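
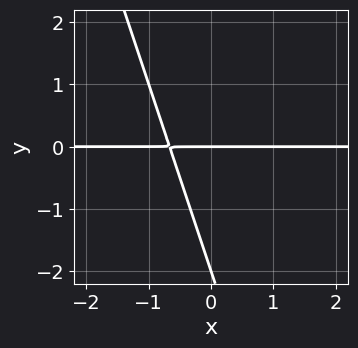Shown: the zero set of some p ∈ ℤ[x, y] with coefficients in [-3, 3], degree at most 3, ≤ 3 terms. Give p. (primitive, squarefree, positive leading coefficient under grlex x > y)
Degree: a generic line meets the curve in up to 2 points, so deg p = 2.
Reading off the gridlines: the y-axis gridline crossings are at y ∈ {-2, 0}; the visible x-axis segment lies entirely on the curve.
Assembling these constraints gives the stated polynomial.

3*x*y + y^2 + 2*y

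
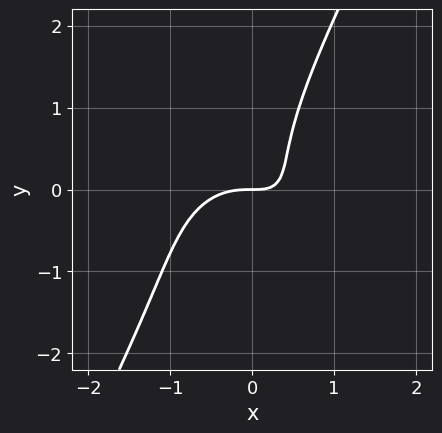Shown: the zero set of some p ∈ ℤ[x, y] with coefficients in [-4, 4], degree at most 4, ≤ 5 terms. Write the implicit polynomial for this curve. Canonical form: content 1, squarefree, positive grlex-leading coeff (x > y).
3*x^3 + 3*x*y^2 - 2*y^3 + 3*x*y - 2*y

The degree is 3 — a generic line meets the curve in up to 3 points.
Checking where it meets the axes: one x-axis crossing is at x = 0; it meets the y-axis at y = 0 (among the integer gridlines).
These observations pin down the coefficients.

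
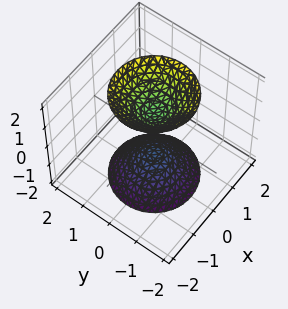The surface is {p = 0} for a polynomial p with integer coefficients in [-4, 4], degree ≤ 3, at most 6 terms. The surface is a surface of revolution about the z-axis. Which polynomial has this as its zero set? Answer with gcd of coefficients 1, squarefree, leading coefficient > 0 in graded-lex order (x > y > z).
2*x^2 + 2*y^2 - z^2 + 1

There are 2 components. They look like related sheets of one shape, so recover p as a whole.
deg p = 2. The shape is more complex than any degree-1 surface.
Symmetry: the z-axis is an axis of rotation, so x and y enter only as x² + y².
Reading off the gridlines: a circular section at z = 2 has radius between 1 and 2; it misses every integer gridline on the x-axis.
Fitting integer coefficients to these (and the overall shape) gives p. Check: (0, 0, -1) on the z-axis lies on the surface, and p(0, 0, -1) = 0. ✓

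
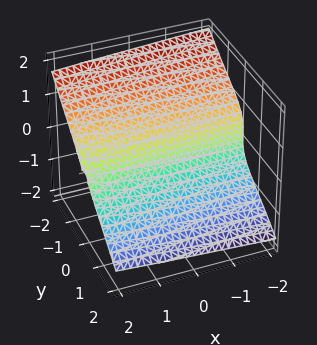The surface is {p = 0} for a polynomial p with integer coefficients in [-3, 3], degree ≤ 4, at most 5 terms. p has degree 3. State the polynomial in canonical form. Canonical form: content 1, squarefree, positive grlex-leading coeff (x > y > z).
2*y^3 + y^2*z + 3*z^3 - x*y + 2*y

Degree: the shape is more complex than any degree-2 surface, so deg p = 3.
From the visible intercepts: the visible x-axis segment lies entirely on the surface; it crosses the z-axis at the gridline z = 0.
Together with the visible shape, these determine p as stated.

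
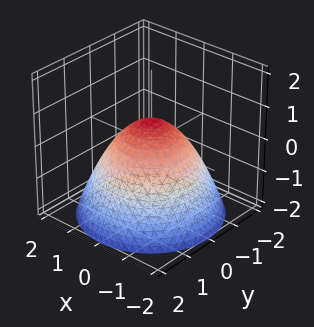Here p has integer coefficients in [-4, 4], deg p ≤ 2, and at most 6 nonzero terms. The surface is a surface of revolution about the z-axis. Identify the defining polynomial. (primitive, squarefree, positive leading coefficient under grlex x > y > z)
2*x^2 + 2*y^2 + 3*z - 2

1. deg p = 2. A generic line meets the surface in up to 2 points.
2. Symmetries: the surface is invariant under rotation about z: p = q(x² + y², z).
3. From the axis intercepts and sections: a circular section at z = -1 has radius between 1 and 2; the x-axis gridline crossings are at x ∈ {-1, 1}; among the integer gridlines, it crosses the y-axis at y ∈ {-1, 1}.
4. The integer polynomial consistent with all of this is the stated p.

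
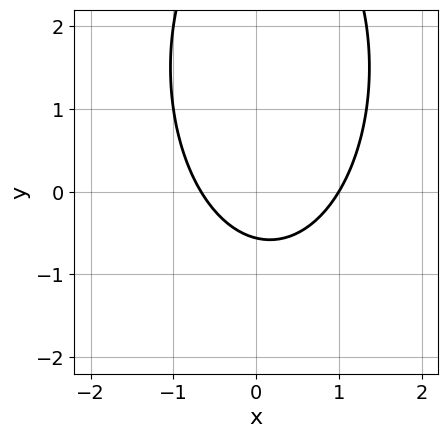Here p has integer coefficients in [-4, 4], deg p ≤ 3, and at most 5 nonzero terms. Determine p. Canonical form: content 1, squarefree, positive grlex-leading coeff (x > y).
3*x^2 + y^2 - x - 3*y - 2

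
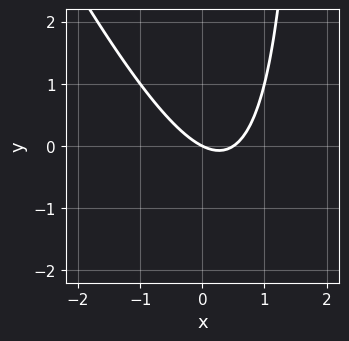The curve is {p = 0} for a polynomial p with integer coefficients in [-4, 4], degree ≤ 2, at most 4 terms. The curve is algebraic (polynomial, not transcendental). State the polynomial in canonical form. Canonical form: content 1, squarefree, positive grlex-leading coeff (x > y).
(a) Degree: no degree-1 curve has this shape, so deg p = 2.
(b) Reading off the gridlines: it meets the y-axis at y = 0 (among the integer gridlines); one x-axis crossing is at x = 0.
(c) These observations pin down the coefficients.

2*x^2 + x*y - x - 2*y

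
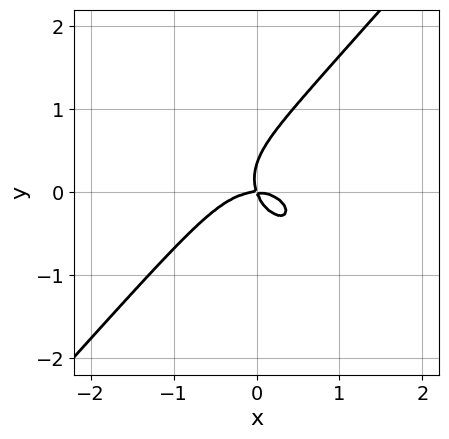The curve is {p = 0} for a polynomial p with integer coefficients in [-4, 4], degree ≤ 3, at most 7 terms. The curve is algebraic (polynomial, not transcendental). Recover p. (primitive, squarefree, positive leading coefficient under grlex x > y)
3*x^3 + x*y^2 - 3*y^3 + 3*x*y + y^2

deg p = 3. No degree-2 curve has this shape.
Observable constraints: it meets the x-axis at x = 0 (among the integer gridlines); it crosses the y-axis at the gridline y = 0.
Assembling these constraints gives the stated polynomial.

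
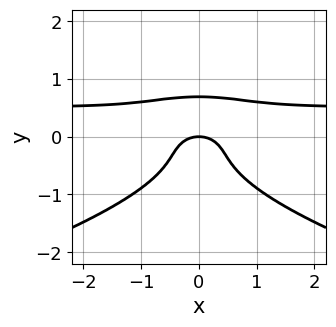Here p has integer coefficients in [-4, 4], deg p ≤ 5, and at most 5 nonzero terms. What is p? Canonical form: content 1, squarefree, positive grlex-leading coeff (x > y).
Degree: a generic line meets the curve in up to 4 points, so deg p = 4.
Symmetries: it's symmetric under x → −x, forcing even powers of x.
Observable constraints: it crosses the y-axis at the gridline y = 0; it crosses the x-axis at the gridline x = 0.
Matching integer coefficients to the picture gives p.

3*y^4 + 2*x^2*y - x^2 - y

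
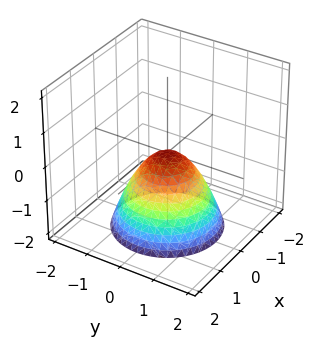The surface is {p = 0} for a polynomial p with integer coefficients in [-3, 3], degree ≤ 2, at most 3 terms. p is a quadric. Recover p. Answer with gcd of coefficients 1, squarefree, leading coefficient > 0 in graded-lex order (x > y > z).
x^2 + y^2 + z

1. deg p = 2. A single bowl opening along one axis; a quadric.
2. Symmetry: every cross-section ⟂ z is a circle, so x, y appear only via x² + y².
3. From the visible intercepts: one z-axis crossing is at z = 0; it crosses the x-axis at the gridline x = 0; one y-axis crossing is at y = 0.
4. Fitting integer coefficients to these (and the overall shape) gives p.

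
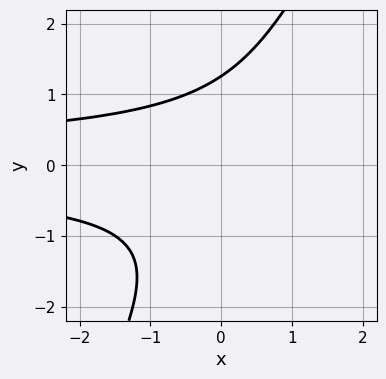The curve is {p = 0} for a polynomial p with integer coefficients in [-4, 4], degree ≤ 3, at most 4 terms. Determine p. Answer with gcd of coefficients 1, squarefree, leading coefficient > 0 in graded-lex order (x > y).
First, the degree is 3 — the shape is more complex than any degree-2 curve.
Then, from the visible intercepts: it misses every integer gridline on the x-axis.
Finally, solving for integer coefficients yields p as stated.

2*x*y^2 - y^3 + 2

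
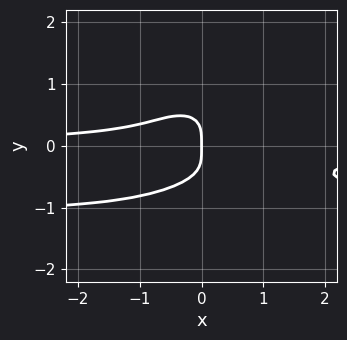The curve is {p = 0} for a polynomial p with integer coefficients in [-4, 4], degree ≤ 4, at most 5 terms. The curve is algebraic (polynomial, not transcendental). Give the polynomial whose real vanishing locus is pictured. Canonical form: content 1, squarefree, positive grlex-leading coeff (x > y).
2*x^2*y^2 + 3*y^4 + 2*x^2*y + x

Degree: the shape is more complex than any degree-3 curve, so deg p = 4.
Checking where it meets the axes: it crosses the x-axis at the gridline x = 0; one y-axis crossing is at y = 0.
These observations pin down the coefficients.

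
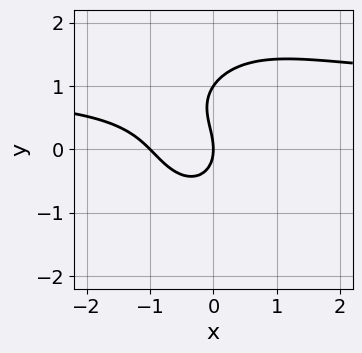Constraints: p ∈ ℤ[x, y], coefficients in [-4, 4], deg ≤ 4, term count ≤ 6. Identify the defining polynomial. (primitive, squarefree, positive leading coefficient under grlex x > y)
3*x^2*y + 2*y^3 - 3*x^2 - 2*y^2 - 3*x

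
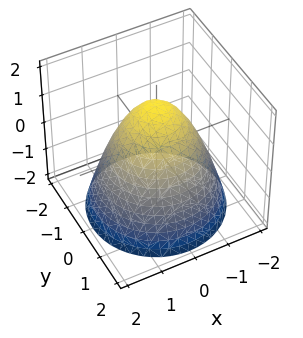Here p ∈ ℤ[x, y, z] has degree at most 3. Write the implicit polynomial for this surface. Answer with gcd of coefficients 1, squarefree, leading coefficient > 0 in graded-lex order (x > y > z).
(a) The degree is 2 — the shape is more complex than any degree-1 surface.
(b) By symmetry, the z-axis is an axis of rotation, so x and y enter only as x² + y².
(c) From the axis intercepts and sections: a circular section at z = 0 has radius between 1 and 2.
(d) Together with the visible shape, these determine p as stated.

2*x^2 + 2*y^2 + 2*z - 3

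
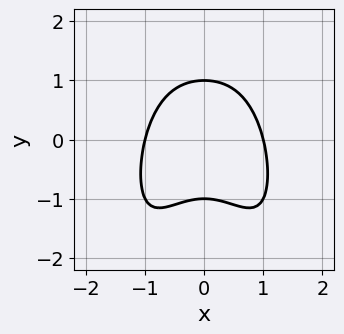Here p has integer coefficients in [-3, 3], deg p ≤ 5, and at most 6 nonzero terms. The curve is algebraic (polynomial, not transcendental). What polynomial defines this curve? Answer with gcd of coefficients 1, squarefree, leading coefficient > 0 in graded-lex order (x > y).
First, the degree is 4 — no degree-3 curve has this shape.
Then, symmetries: it's symmetric under x → −x, forcing even powers of x.
Then, from the visible intercepts: among the integer gridlines, it crosses the x-axis at x ∈ {-1, 1}; the y-axis gridline crossings are at y ∈ {-1, 1}.
Finally, the integer polynomial consistent with all of this is the stated p.

x^4 + x^2*y + y^2 - 1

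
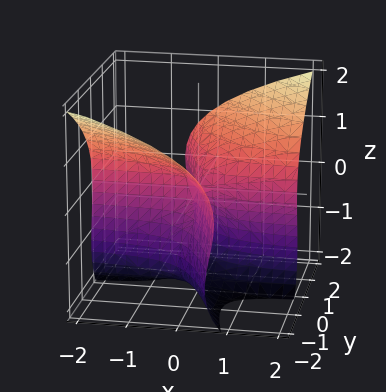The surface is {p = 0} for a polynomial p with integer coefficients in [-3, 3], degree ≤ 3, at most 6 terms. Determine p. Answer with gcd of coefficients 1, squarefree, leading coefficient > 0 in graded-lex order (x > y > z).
1. deg p = 3. The shape is more complex than any degree-2 surface.
2. From the axis intercepts and sections: it crosses the y-axis at the gridline y = 0; among the integer gridlines, it crosses the z-axis at z ∈ {-2, 0}; the visible x-axis segment lies entirely on the surface.
3. Solving for integer coefficients yields p as stated.

z^3 - 3*x*y - y^2 + 2*z^2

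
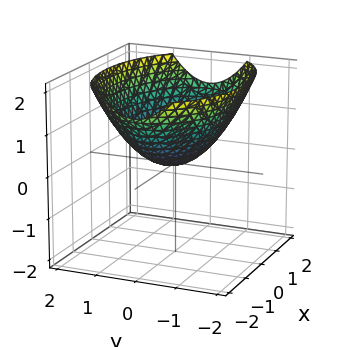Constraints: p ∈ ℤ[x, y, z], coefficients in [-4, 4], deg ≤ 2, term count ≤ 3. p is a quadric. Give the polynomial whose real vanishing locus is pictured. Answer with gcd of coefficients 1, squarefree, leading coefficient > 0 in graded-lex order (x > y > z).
x^2 + 2*y^2 - 3*z

The degree is 2 — a paraboloid; a quadric.
Symmetries: it's symmetric under y → −y, forcing even powers of y; the x ↦ −x reflection is a symmetry, so x appears only in even powers.
Reading off the gridlines: one x-axis crossing is at x = 0; it crosses the z-axis at the gridline z = 0; one y-axis crossing is at y = 0.
Assembling these constraints gives the stated polynomial.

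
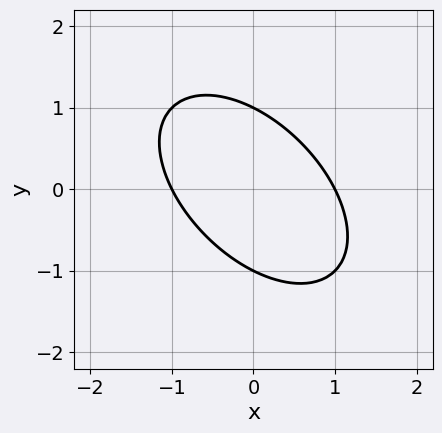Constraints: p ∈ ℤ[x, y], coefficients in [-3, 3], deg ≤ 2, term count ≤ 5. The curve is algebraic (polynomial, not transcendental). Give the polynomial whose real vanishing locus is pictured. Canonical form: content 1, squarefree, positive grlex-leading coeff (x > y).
x^2 + x*y + y^2 - 1

deg p = 2.
Against the integer gridlines: among the integer gridlines, it crosses the y-axis at y ∈ {-1, 1}; the x-axis gridline crossings are at x ∈ {-1, 1}.
Together with the visible shape, these determine p as stated.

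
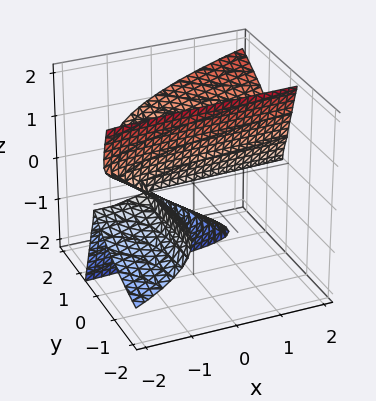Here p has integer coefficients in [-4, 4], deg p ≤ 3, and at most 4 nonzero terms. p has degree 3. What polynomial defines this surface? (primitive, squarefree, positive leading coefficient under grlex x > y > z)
1. The degree is 3 — the shape is more complex than any degree-2 surface.
2. From the axis intercepts and sections: it crosses the z-axis at the gridline z = 0; every point of the x-axis in the box is on the surface; it meets the y-axis at y = 0 (among the integer gridlines).
3. The integer polynomial consistent with all of this is the stated p.

2*x*y^2 - 3*y*z^2 - z^3 + 2*y^2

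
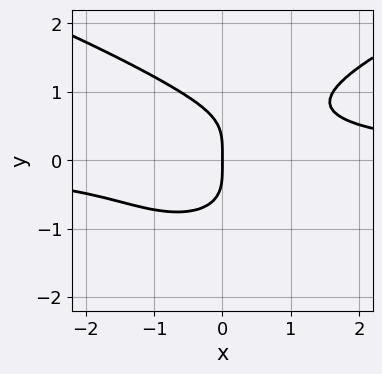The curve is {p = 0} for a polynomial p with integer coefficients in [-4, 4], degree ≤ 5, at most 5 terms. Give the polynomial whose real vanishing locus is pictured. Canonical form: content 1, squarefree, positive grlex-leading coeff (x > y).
y^4 - x^2*y + x

(a) deg p = 4. A generic line meets the curve in up to 4 points.
(b) From the visible intercepts: it crosses the x-axis at the gridline x = 0; one y-axis crossing is at y = 0.
(c) Fitting integer coefficients to these (and the overall shape) gives p.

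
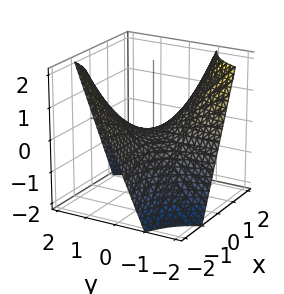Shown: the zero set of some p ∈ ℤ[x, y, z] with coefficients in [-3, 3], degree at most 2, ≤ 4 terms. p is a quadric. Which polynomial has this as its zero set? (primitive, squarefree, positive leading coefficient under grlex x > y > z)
The degree is 2 — a saddle surface; a quadric.
From the axis intercepts and sections: one z-axis crossing is at z = 0; the visible x-axis segment lies entirely on the surface.
Solving for integer coefficients yields p as stated. Check: (0, 2, 0) on the y-axis lies on the surface, and p(0, 2, 0) = 0. ✓

x*y + z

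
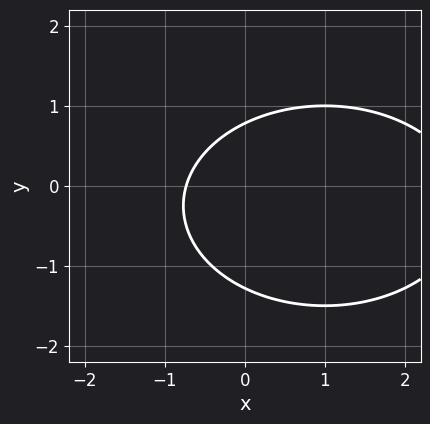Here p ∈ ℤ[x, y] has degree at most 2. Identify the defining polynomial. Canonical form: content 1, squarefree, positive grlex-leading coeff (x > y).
x^2 + 2*y^2 - 2*x + y - 2

deg p = 2.
Solving for integer coefficients yields p as stated.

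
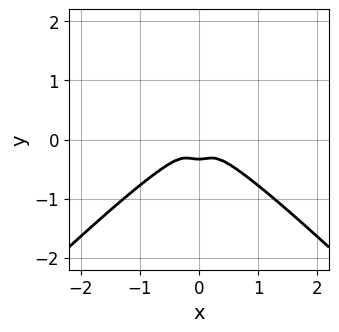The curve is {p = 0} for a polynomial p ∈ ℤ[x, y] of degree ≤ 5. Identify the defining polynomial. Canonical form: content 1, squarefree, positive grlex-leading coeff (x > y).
1. The degree is 4 — the shape is more complex than any degree-3 curve.
2. Symmetries: the x ↦ −x reflection is a symmetry, so x appears only in even powers.
3. Putting this together gives p.

2*x^4 - 2*x^2*y^2 + 3*y^3 + y^2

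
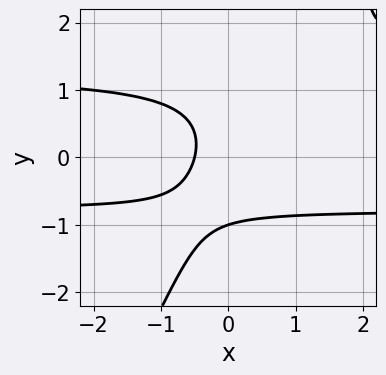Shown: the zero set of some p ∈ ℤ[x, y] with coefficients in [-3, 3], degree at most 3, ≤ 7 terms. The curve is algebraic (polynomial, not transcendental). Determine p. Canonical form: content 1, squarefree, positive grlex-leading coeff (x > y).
2*x*y^2 - y^3 - x*y - 2*x - 1

First, deg p = 3. No degree-2 curve has this shape.
Then, observable constraints: it crosses the y-axis at the gridline y = -1.
Finally, putting this together gives p.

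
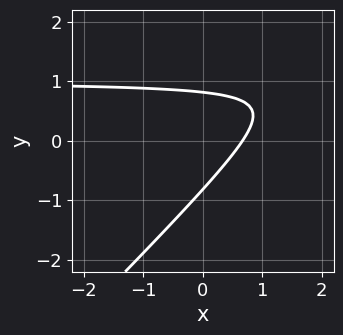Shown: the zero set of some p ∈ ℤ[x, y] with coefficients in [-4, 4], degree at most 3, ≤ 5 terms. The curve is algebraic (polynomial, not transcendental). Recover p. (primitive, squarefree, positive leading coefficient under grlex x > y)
First, deg p = 2.
Finally, the integer polynomial consistent with all of this is the stated p.

3*x*y - 3*y^2 - 3*x + 2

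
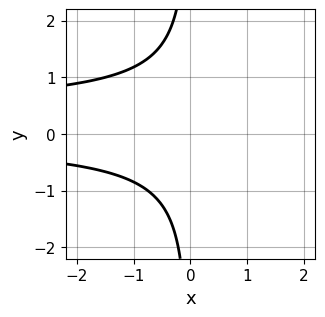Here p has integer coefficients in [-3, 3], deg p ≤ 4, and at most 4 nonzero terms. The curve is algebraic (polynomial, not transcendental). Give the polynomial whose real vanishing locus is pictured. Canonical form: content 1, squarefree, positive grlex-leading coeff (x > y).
First, the degree is 3 — a generic line meets the curve in up to 3 points.
Next, from the visible intercepts: no x-intercept at any integer in the box; no y-intercept at any integer in the box.
Finally, fitting integer coefficients to these (and the overall shape) gives p.

3*x*y^2 - x*y + 3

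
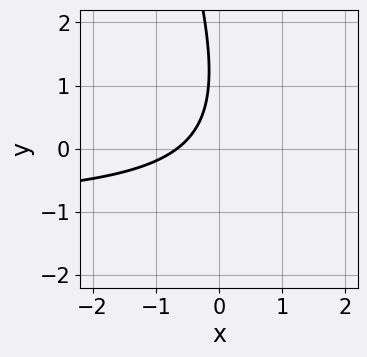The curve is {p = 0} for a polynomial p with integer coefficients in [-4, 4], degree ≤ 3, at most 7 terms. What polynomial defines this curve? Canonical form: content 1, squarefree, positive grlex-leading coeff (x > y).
3*x*y + y^2 + 3*x - 2*y + 2

deg p = 2. The shape is more complex than any degree-1 curve.
From the visible intercepts: no y-intercept at any integer in the box.
Matching integer coefficients to the picture gives p.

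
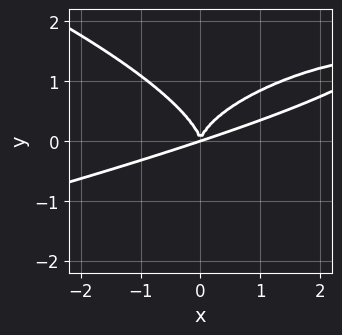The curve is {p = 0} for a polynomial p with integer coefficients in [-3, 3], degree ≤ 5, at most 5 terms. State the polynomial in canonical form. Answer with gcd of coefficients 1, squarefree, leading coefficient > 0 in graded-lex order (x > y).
(a) deg p = 4.
(b) Against the integer gridlines: it crosses the x-axis at the gridline x = 0; it meets the y-axis at y = 0 (among the integer gridlines).
(c) Together with the visible shape, these determine p as stated.

3*y^4 + x^3 - 3*x^2*y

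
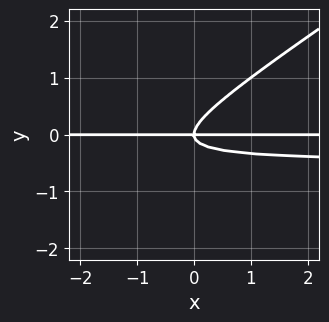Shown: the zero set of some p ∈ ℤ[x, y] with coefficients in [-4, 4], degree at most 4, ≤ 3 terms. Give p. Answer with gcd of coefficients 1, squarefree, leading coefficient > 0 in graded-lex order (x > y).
2*x*y^2 - 3*y^3 + x*y

1. Degree: a generic line meets the curve in up to 3 points, so deg p = 3.
2. Reading off the gridlines: every point of the x-axis in the box is on the curve; it meets the y-axis at y = 0 (among the integer gridlines).
3. Solving for integer coefficients yields p as stated.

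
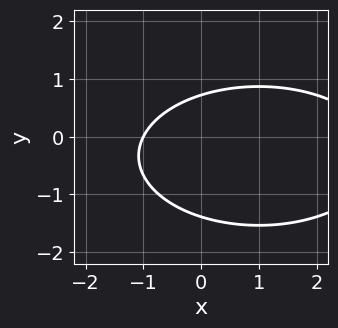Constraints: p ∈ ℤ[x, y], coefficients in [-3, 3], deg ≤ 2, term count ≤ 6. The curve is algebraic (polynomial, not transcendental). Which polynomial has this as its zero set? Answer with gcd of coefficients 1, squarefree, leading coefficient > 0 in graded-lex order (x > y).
(a) The degree is 2 — a generic line meets the curve in up to 2 points.
(b) From the axis intercepts and sections: one x-axis crossing is at x = -1.
(c) Fitting integer coefficients to these (and the overall shape) gives p.

x^2 + 3*y^2 - 2*x + 2*y - 3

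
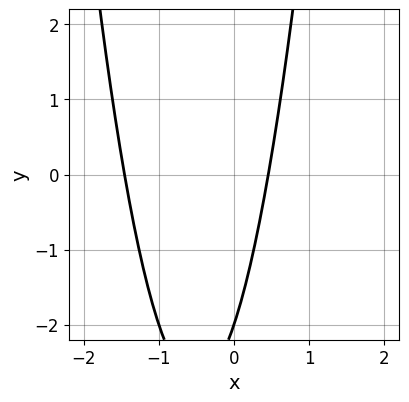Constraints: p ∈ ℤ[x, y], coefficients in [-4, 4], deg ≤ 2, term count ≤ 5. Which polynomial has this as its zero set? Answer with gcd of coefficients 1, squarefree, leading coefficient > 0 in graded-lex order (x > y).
Degree: a generic line meets the curve in up to 2 points, so deg p = 2.
From the visible intercepts: it meets the y-axis at y = -2 (among the integer gridlines).
Matching integer coefficients to the picture gives p.

3*x^2 + 3*x - y - 2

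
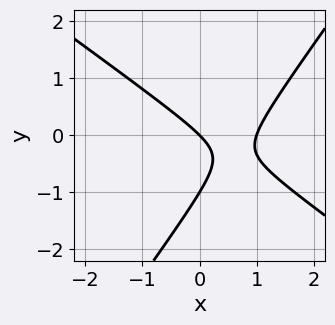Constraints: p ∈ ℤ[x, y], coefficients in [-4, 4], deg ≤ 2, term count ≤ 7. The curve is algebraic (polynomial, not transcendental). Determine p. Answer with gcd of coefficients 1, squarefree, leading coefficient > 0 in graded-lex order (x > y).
3*x^2 + 2*x*y - 3*y^2 - 3*x - 3*y

1. The degree is 2 — no degree-1 curve has this shape.
2. From the axis intercepts and sections: the y-axis gridline crossings are at y ∈ {-1, 0}; the x-axis gridline crossings are at x ∈ {0, 1}.
3. Solving for integer coefficients yields p as stated.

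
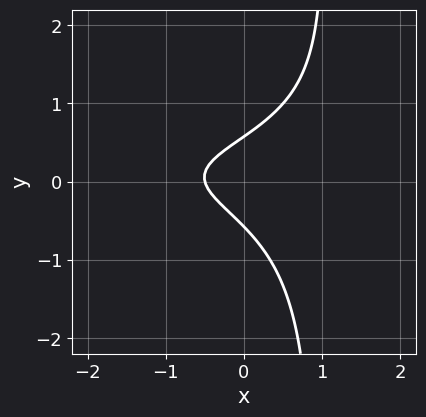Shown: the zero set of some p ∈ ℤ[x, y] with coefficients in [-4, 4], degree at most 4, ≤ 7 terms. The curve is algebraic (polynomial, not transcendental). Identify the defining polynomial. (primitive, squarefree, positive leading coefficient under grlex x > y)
3*x*y^2 - x*y - 3*y^2 + 2*x + 1

deg p = 3. The shape is more complex than any degree-2 curve.
Putting this together gives p.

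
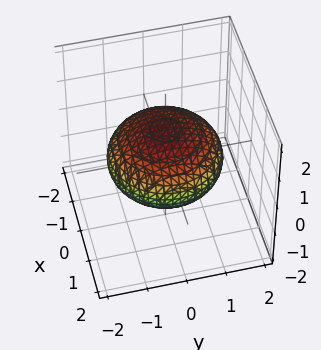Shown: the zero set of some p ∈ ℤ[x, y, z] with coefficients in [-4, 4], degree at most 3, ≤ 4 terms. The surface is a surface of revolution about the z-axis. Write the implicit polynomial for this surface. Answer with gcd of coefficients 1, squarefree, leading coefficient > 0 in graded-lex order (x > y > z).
x^2 + y^2 + 2*z^2 - 2

Degree: no degree-1 surface has this shape, so deg p = 2.
Symmetries: rotational symmetry about the z-axis ⇒ p depends on x, y only through x² + y².
Checking where it meets the axes: among the integer gridlines, it crosses the z-axis at z ∈ {-1, 1}; a circular section at z = 0 has radius between 1 and 2.
Together with the visible shape, these determine p as stated.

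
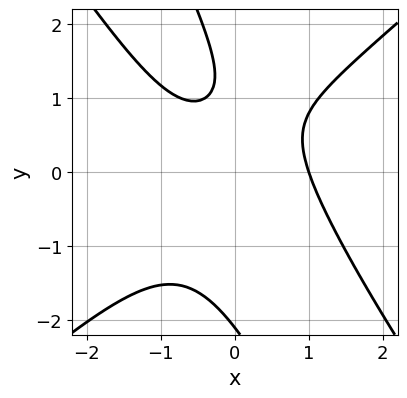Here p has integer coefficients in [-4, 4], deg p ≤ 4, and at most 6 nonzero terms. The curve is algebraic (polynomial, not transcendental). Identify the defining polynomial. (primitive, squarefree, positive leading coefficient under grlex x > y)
1. Degree: the shape is more complex than any degree-2 curve, so deg p = 3.
2. Checking where it meets the axes: one x-axis crossing is at x = 1; the curve avoids every integer y-axis point in the box.
3. Solving for integer coefficients yields p as stated.

3*x^3 - 3*x*y^2 - y^3 + 3*y - 3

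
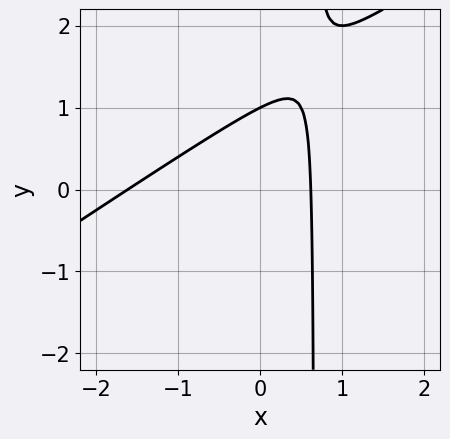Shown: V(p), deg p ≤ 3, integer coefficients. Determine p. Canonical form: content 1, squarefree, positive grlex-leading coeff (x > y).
2*x^2 - 3*x*y + 2*x + 2*y - 2

Degree: a generic line meets the curve in up to 2 points, so deg p = 2.
Reading off the gridlines: it meets the y-axis at y = 1 (among the integer gridlines).
Assembling these constraints gives the stated polynomial.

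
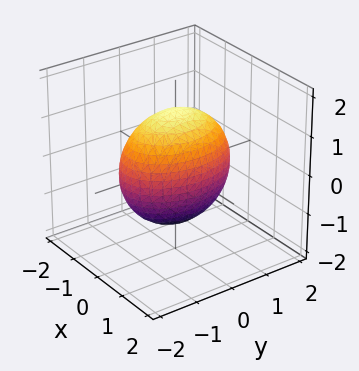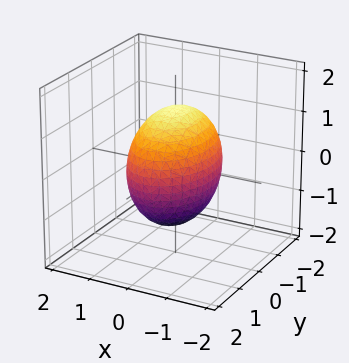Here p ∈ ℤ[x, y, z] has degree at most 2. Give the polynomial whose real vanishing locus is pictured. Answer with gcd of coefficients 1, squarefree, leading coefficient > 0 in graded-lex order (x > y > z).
2*x^2 + y^2 + z^2 - 2

(a) The degree is 2 — bounded and convex; a quadric.
(b) Symmetries: mirror symmetry z ↦ −z ⇒ only even powers of z; it's symmetric under x → −x, forcing even powers of x; mirror symmetry y ↦ −y ⇒ only even powers of y.
(c) Observable constraints: the x-axis gridline crossings are at x ∈ {-1, 1}.
(d) Assembling these constraints gives the stated polynomial.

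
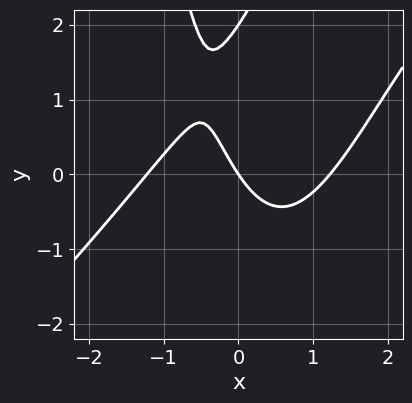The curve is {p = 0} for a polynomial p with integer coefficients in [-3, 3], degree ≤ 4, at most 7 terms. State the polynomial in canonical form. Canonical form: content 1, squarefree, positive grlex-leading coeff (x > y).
2*x^3 - 2*x^2*y + y^2 - 3*x - 2*y

First, degree: the shape is more complex than any degree-2 curve, so deg p = 3.
Then, from the visible intercepts: it crosses the x-axis at the gridline x = 0; among the integer gridlines, it crosses the y-axis at y ∈ {0, 2}.
Finally, these observations pin down the coefficients.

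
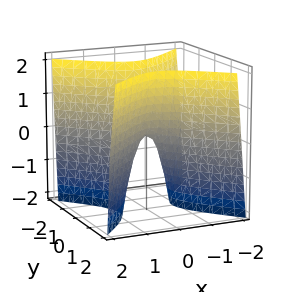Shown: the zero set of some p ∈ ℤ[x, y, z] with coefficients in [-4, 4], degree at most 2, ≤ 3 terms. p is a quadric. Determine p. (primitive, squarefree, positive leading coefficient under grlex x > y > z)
Degree: a hyperbolic paraboloid; a quadric, so deg p = 2.
Symmetries: the y ↦ −y reflection is a symmetry, so y appears only in even powers; the x ↦ −x reflection is a symmetry, so x appears only in even powers.
From the visible intercepts: it meets the x-axis at x = 0 (among the integer gridlines); it crosses the y-axis at the gridline y = 0; one z-axis crossing is at z = 0.
Together with the visible shape, these determine p as stated.

3*x^2 - 3*y^2 + z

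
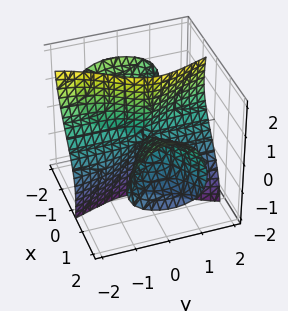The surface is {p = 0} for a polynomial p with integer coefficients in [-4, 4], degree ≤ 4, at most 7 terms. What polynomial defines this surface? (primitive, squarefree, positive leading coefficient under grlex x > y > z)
x^3 - 3*x*y^2 - 3*x*z^2 - 2*y^2*z + y*z^2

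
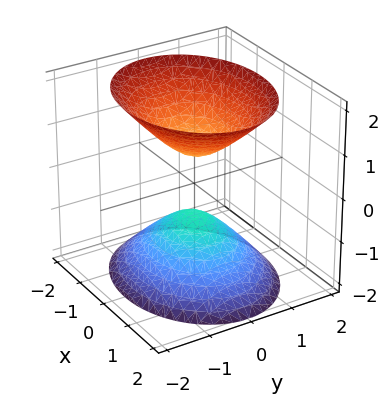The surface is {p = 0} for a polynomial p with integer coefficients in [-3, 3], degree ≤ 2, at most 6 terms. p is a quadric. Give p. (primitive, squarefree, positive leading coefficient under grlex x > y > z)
(a) The picture has 2 separate pieces.
(b) deg p = 2.
(c) Symmetries: mirror symmetry x ↦ −x ⇒ only even powers of x; mirror symmetry z ↦ −z ⇒ only even powers of z; mirror symmetry y ↦ −y ⇒ only even powers of y.
(d) Reading off the gridlines: the surface avoids every integer x-axis point in the box; no y-intercept at any integer in the box.
(e) Putting this together gives p.

2*x^2 + 3*y^2 - 2*z^2 + 1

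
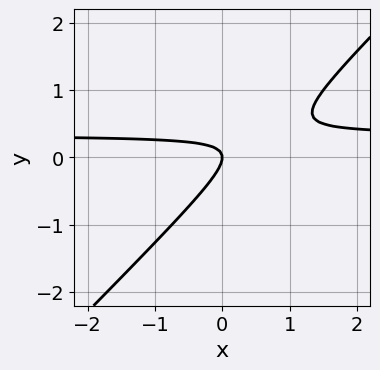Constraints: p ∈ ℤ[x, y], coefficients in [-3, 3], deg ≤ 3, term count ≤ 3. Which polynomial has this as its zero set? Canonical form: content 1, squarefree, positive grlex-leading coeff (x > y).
3*x*y - 3*y^2 - x

(a) deg p = 2. No degree-1 curve has this shape.
(b) Observable constraints: one y-axis crossing is at y = 0; it crosses the x-axis at the gridline x = 0.
(c) The integer polynomial consistent with all of this is the stated p.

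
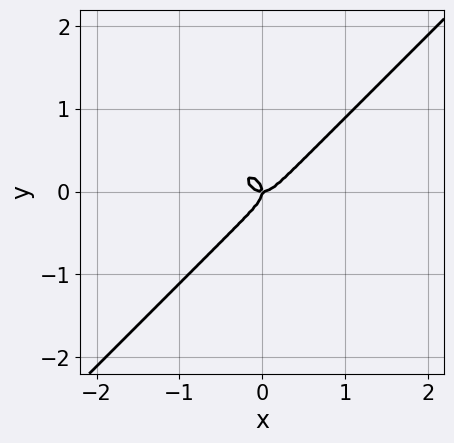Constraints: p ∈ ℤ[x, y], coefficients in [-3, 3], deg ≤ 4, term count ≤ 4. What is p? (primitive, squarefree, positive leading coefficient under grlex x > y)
3*x^3 - 3*y^3 - x*y

1. deg p = 3.
2. Observable constraints: it meets the x-axis at x = 0 (among the integer gridlines); it crosses the y-axis at the gridline y = 0.
3. Together with the visible shape, these determine p as stated.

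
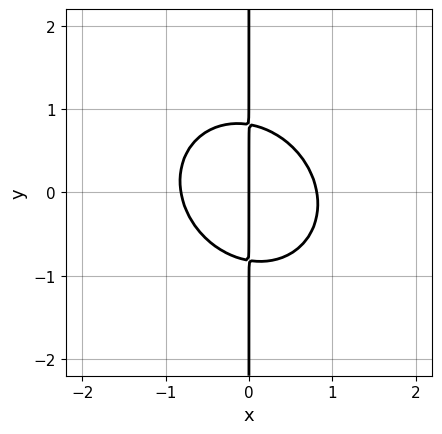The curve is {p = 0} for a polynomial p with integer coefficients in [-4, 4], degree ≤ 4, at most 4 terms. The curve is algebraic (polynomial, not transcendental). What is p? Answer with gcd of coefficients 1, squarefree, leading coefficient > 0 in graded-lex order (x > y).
3*x^3 + x^2*y + 3*x*y^2 - 2*x

1. The degree is 3 — a generic line meets the curve in up to 3 points.
2. Checking where it meets the axes: the visible y-axis segment lies entirely on the curve; one x-axis crossing is at x = 0.
3. These observations pin down the coefficients.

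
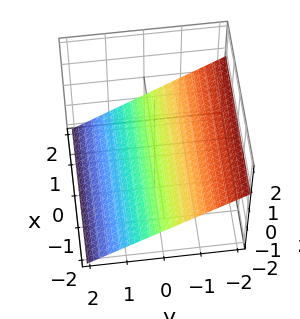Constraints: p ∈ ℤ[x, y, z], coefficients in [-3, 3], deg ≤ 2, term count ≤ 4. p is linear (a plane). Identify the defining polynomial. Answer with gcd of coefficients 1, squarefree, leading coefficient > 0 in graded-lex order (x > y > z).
2*y + 3*z + 2

First, degree: the surface is flat (a plane), so deg p = 1.
Then, checking where it meets the axes: it meets the y-axis at y = -1 (among the integer gridlines); the surface avoids every integer x-axis point in the box.
Finally, matching integer coefficients to the picture gives p.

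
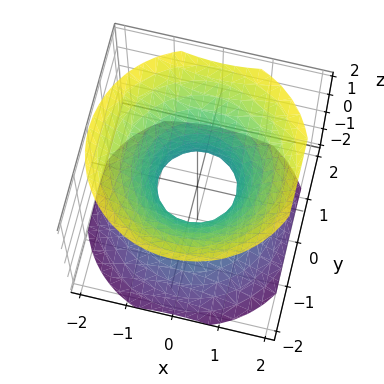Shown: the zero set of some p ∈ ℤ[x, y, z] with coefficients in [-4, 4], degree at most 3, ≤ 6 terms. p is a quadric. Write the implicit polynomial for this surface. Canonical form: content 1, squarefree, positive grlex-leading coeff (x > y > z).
1. The degree is 2 — an hourglass — one-sheet hyperboloid; a quadric.
2. Symmetries: it's symmetric under z → −z, forcing even powers of z; every cross-section ⟂ z is a circle, so x, y appear only via x² + y².
3. Observable constraints: a circular section at z = 0 has radius between 0 and 1; it misses every integer gridline on the z-axis.
4. Matching integer coefficients to the picture gives p.

3*x^2 + 3*y^2 - 3*z^2 - 2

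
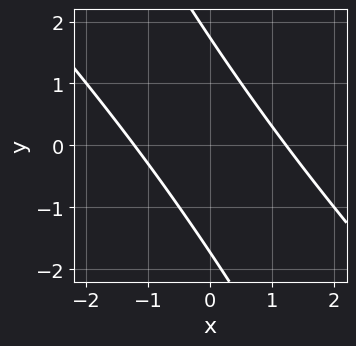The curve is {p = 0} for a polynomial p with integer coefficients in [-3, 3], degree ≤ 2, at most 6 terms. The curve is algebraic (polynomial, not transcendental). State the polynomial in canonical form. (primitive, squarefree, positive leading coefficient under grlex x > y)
1. Degree: the shape is more complex than any degree-1 curve, so deg p = 2.
2. Matching integer coefficients to the picture gives p.

2*x^2 + 3*x*y + y^2 - 3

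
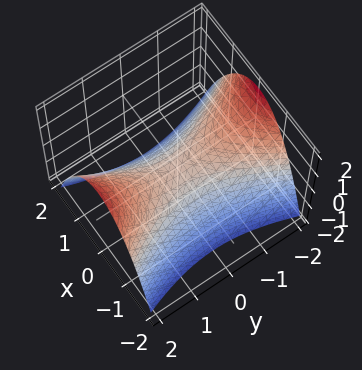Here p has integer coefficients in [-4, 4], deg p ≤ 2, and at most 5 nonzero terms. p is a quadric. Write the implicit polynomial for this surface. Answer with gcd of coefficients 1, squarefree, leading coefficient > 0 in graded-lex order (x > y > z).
1. Degree: a saddle surface; a quadric, so deg p = 2.
2. Symmetries: it's symmetric under y → −y, forcing even powers of y; it's symmetric under x → −x, forcing even powers of x.
3. Checking where it meets the axes: it crosses the z-axis at the gridline z = 0; it meets the x-axis at x = 0 (among the integer gridlines); it crosses the y-axis at the gridline y = 0.
4. Matching integer coefficients to the picture gives p.

3*x^2 - y^2 + 3*z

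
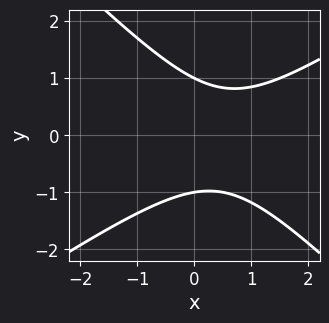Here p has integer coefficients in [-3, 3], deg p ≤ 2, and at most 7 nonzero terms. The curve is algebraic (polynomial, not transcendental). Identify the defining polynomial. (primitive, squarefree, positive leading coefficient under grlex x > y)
The degree is 2 — a generic line meets the curve in up to 2 points.
From the axis intercepts and sections: no x-intercept at any integer in the box; among the integer gridlines, it crosses the y-axis at y ∈ {-1, 1}.
Solving for integer coefficients yields p as stated.

2*x^2 - x*y - 3*y^2 - 2*x + 3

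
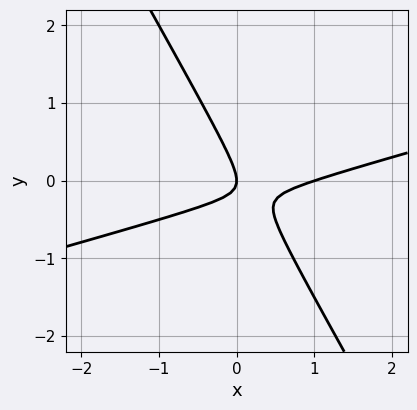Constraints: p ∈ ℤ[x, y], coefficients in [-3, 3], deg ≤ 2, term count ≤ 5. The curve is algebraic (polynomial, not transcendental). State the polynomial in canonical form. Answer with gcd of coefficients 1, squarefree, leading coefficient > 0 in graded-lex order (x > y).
(a) Degree: a generic line meets the curve in up to 2 points, so deg p = 2.
(b) Against the integer gridlines: it crosses the y-axis at the gridline y = 0; the x-axis gridline crossings are at x ∈ {0, 1}.
(c) Assembling these constraints gives the stated polynomial.

x^2 - 3*x*y - 2*y^2 - x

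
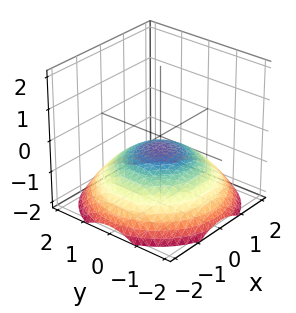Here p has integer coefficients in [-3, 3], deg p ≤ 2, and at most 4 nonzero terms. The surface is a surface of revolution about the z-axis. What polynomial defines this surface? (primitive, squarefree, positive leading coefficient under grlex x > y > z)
x^2 + y^2 + 3*z + 1

(a) Degree: no degree-1 surface has this shape, so deg p = 2.
(b) Symmetries: rotational symmetry about the z-axis ⇒ p depends on x, y only through x² + y².
(c) Reading off the gridlines: no x-intercept at any integer in the box; a circular section at z = -1 has radius between 1 and 2; no y-intercept at any integer in the box.
(d) Putting this together gives p.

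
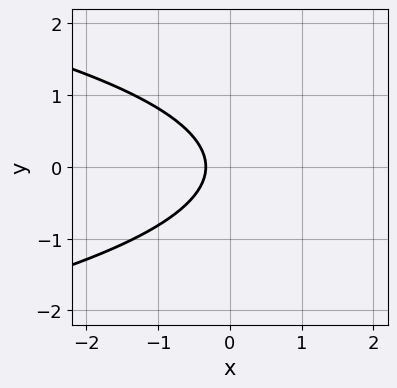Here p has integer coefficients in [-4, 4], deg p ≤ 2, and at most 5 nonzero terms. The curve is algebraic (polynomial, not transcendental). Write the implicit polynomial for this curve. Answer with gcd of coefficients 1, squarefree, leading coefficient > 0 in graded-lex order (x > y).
3*y^2 + 3*x + 1

1. Degree: no degree-1 curve has this shape, so deg p = 2.
2. Symmetries: it's symmetric under y → −y, forcing even powers of y.
3. Against the integer gridlines: it misses every integer gridline on the y-axis.
4. These observations pin down the coefficients.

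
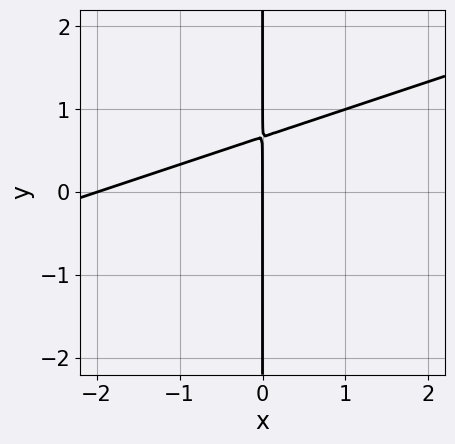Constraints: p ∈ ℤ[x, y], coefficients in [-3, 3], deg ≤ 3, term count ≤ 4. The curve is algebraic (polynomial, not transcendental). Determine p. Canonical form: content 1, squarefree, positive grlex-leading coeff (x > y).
1. deg p = 2. A generic line meets the curve in up to 2 points.
2. From the axis intercepts and sections: among the integer gridlines, it crosses the x-axis at x ∈ {-2, 0}; every point of the y-axis in the box is on the curve.
3. Solving for integer coefficients yields p as stated.

x^2 - 3*x*y + 2*x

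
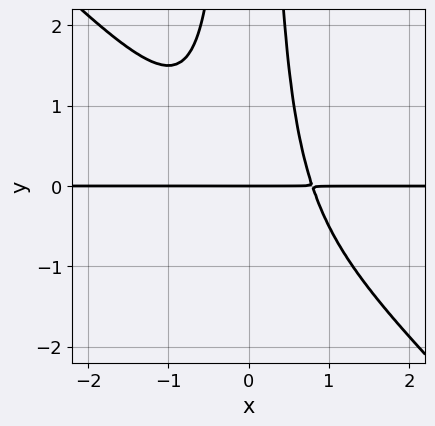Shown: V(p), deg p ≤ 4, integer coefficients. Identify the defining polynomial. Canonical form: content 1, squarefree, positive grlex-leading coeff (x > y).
2*x^3*y + 2*x^2*y^2 - y

(a) The degree is 4 — the shape is more complex than any degree-3 curve.
(b) Reading off the gridlines: it crosses the y-axis at the gridline y = 0; every point of the x-axis in the box is on the curve.
(c) Solving for integer coefficients yields p as stated.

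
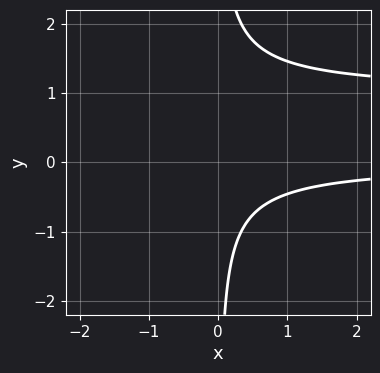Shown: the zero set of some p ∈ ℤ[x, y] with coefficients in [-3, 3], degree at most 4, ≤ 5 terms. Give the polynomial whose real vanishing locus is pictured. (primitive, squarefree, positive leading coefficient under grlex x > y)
3*x*y^2 - 3*x*y - 2

deg p = 3. A generic line meets the curve in up to 3 points.
From the axis intercepts and sections: the curve avoids every integer x-axis point in the box; no y-intercept at any integer in the box.
Matching integer coefficients to the picture gives p.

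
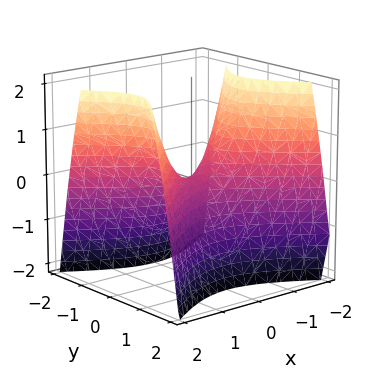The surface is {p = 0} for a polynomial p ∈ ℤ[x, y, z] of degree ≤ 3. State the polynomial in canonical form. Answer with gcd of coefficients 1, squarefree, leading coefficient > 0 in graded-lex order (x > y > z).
2*x^2 - 3*y^2 - 2*z

deg p = 2.
Symmetries: the y ↦ −y reflection is a symmetry, so y appears only in even powers; it's symmetric under x → −x, forcing even powers of x.
From the axis intercepts and sections: it meets the x-axis at x = 0 (among the integer gridlines); it crosses the y-axis at the gridline y = 0.
Assembling these constraints gives the stated polynomial.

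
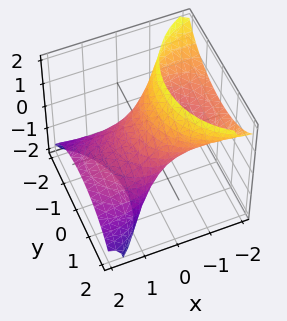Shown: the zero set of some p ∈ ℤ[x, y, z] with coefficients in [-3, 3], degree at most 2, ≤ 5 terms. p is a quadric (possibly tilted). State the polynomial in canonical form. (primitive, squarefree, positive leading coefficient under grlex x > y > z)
x^2 + 3*x*z + y^2 + z^2 - 1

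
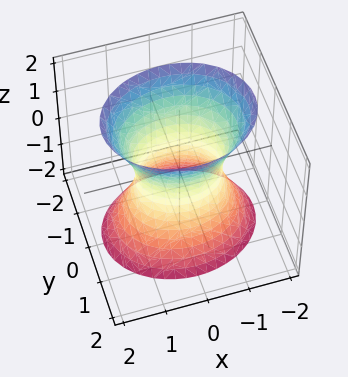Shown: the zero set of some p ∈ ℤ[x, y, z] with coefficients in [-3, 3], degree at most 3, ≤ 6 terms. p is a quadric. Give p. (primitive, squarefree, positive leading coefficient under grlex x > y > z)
2*x^2 + 3*y^2 - z^2 - 2

1. Degree: one connected sheet with a waist; a quadric, so deg p = 2.
2. Symmetries: it's symmetric under z → −z, forcing even powers of z; it's symmetric under y → −y, forcing even powers of y; mirror symmetry x ↦ −x ⇒ only even powers of x.
3. From the axis intercepts and sections: the surface avoids every integer z-axis point in the box; the x-axis gridline crossings are at x ∈ {-1, 1}.
4. Solving for integer coefficients yields p as stated.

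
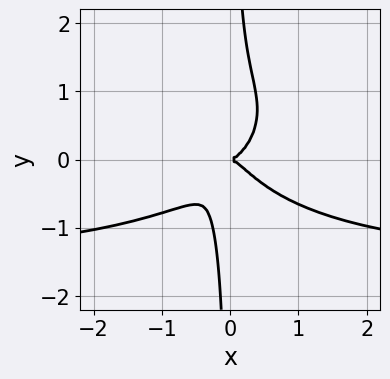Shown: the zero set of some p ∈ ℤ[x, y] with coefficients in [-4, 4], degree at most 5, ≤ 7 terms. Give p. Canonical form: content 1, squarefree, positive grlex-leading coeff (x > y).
1. Degree: a generic line meets the curve in up to 4 points, so deg p = 4.
2. Checking where it meets the axes: it crosses the x-axis at the gridline x = 0; it crosses the y-axis at the gridline y = 0.
3. Solving for integer coefficients yields p as stated.

2*x^3*y + 3*x*y^3 + 3*x^3 - x*y^2 - y^2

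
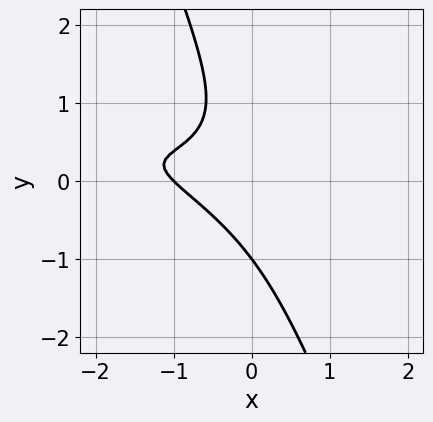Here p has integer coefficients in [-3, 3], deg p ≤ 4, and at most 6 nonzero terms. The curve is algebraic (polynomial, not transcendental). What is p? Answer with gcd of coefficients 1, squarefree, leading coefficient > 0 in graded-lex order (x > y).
x^2*y + 3*x*y^2 + y^3 + x + 1

1. Degree: no degree-2 curve has this shape, so deg p = 3.
2. Observable constraints: it crosses the y-axis at the gridline y = -1; it meets the x-axis at x = -1 (among the integer gridlines).
3. Fitting integer coefficients to these (and the overall shape) gives p.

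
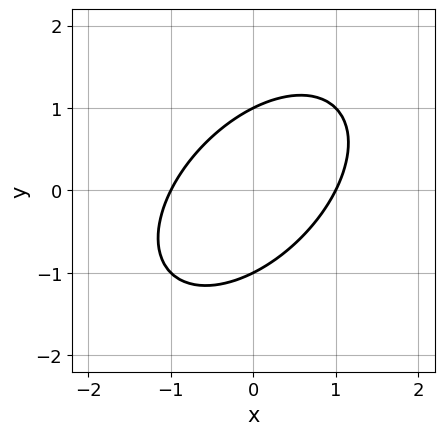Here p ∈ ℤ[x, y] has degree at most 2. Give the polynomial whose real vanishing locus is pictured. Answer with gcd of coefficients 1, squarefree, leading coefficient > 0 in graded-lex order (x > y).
x^2 - x*y + y^2 - 1

The degree is 2 — no degree-1 curve has this shape.
From the visible intercepts: the y-axis gridline crossings are at y ∈ {-1, 1}; the x-axis gridline crossings are at x ∈ {-1, 1}.
Solving for integer coefficients yields p as stated.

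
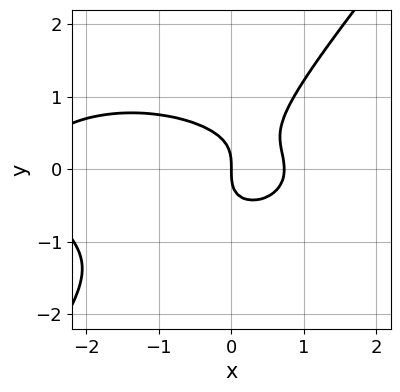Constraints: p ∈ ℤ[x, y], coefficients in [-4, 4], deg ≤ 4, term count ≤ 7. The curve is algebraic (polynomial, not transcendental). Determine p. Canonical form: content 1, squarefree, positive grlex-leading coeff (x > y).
1. Degree: the shape is more complex than any degree-2 curve, so deg p = 3.
2. Reading off the gridlines: one y-axis crossing is at y = 0; one x-axis crossing is at x = 0.
3. The integer polynomial consistent with all of this is the stated p.

x^3 + 3*x*y^2 - 3*y^3 + 2*x^2 - 2*x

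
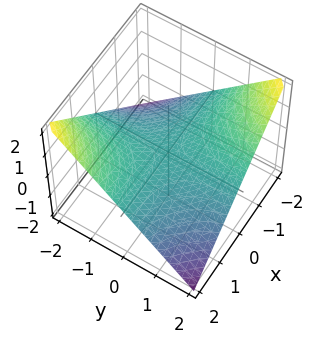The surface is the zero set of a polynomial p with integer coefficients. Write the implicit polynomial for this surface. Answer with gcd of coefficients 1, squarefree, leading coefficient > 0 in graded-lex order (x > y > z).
x*y + 2*z

(a) deg p = 2.
(b) From the visible intercepts: every point of the y-axis in the box is on the surface; every point of the x-axis in the box is on the surface; one z-axis crossing is at z = 0.
(c) The integer polynomial consistent with all of this is the stated p.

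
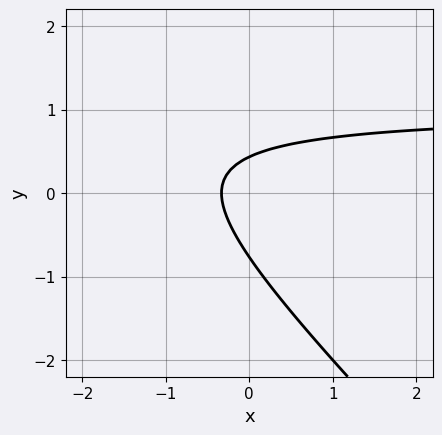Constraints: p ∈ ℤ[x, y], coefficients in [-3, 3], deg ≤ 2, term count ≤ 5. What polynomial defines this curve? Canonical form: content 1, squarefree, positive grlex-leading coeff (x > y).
3*x*y + 3*y^2 - 3*x + y - 1

1. deg p = 2. The shape is more complex than any degree-1 curve.
2. The integer polynomial consistent with all of this is the stated p.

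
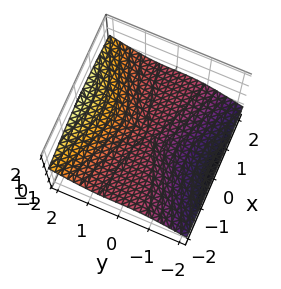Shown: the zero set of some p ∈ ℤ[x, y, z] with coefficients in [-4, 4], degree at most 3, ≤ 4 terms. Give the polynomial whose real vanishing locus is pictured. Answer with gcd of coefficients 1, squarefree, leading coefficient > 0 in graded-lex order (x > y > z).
(a) deg p = 3.
(b) From the axis intercepts and sections: it crosses the y-axis at the gridline y = 0; it crosses the z-axis at the gridline z = 0; every point of the x-axis in the box is on the surface.
(c) Fitting integer coefficients to these (and the overall shape) gives p.

2*x^2*z - 2*y^3 + 3*y^2*z + 2*z^3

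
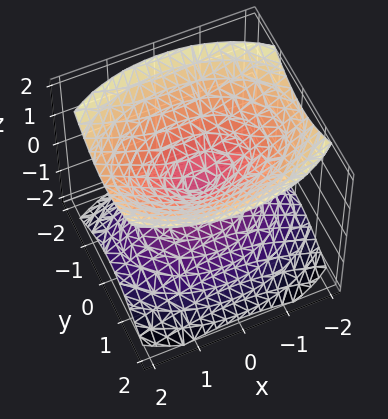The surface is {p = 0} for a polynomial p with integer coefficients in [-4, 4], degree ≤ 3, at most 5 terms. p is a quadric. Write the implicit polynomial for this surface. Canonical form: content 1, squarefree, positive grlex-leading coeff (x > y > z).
x^2 + 2*y^2 - 2*z^2

(a) There are 2 components.
(b) deg p = 2.
(c) Symmetries: it's symmetric under y → −y, forcing even powers of y; mirror symmetry z ↦ −z ⇒ only even powers of z; it's symmetric under x → −x, forcing even powers of x.
(d) From the visible intercepts: it crosses the y-axis at the gridline y = 0; it crosses the z-axis at the gridline z = 0; it crosses the x-axis at the gridline x = 0.
(e) Matching integer coefficients to the picture gives p.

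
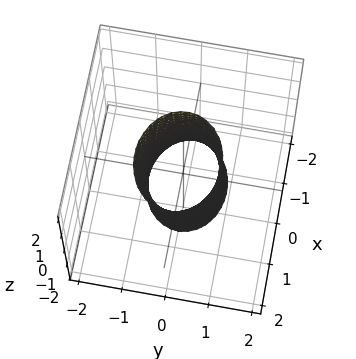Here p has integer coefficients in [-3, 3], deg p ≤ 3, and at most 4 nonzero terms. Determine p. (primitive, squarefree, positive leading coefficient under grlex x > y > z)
(a) Degree: no degree-1 surface has this shape, so deg p = 2.
(b) From the axis intercepts and sections: among the integer gridlines, it crosses the x-axis at x ∈ {-1, 1}; it misses every integer gridline on the z-axis.
(c) Putting this together gives p.

2*x^2 - x*z + 3*y^2 - 2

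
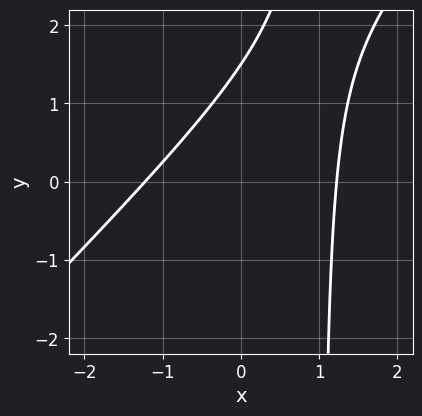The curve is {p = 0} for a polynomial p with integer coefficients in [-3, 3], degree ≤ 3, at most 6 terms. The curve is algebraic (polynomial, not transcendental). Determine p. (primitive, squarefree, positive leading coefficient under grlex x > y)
First, degree: a generic line meets the curve in up to 2 points, so deg p = 2.
Finally, solving for integer coefficients yields p as stated.

2*x^2 - 2*x*y + 2*y - 3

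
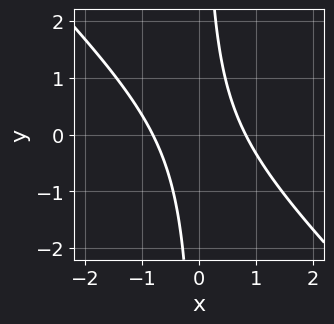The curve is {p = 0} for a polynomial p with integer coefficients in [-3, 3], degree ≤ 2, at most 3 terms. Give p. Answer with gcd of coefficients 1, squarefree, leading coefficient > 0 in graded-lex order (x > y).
3*x^2 + 3*x*y - 2

(a) Degree: a generic line meets the curve in up to 2 points, so deg p = 2.
(b) Against the integer gridlines: it misses every integer gridline on the y-axis.
(c) Matching integer coefficients to the picture gives p.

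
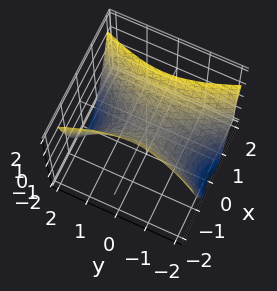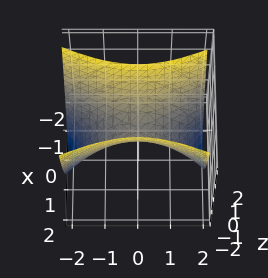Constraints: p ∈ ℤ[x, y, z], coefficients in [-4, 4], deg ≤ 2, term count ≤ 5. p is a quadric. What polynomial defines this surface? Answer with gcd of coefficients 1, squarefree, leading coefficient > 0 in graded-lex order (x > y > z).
First, degree: a hyperbolic paraboloid; a quadric, so deg p = 2.
Then, symmetries: mirror symmetry y ↦ −y ⇒ only even powers of y; mirror symmetry x ↦ −x ⇒ only even powers of x.
Next, from the axis intercepts and sections: it crosses the x-axis at the gridline x = 0; it meets the z-axis at z = 0 (among the integer gridlines); one y-axis crossing is at y = 0.
Finally, together with the visible shape, these determine p as stated.

3*x^2 - y^2 - 2*z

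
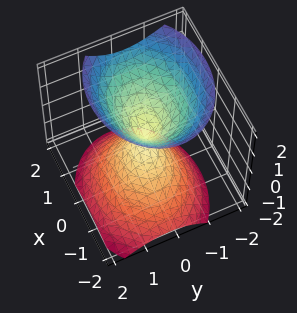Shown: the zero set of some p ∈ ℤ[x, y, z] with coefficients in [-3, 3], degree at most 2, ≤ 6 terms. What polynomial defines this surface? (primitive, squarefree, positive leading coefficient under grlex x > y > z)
2*x^2 - x*z + 3*y^2 + y*z - 2*z^2

1. I count 2 distinct pieces.
2. Degree: the shape is more complex than any degree-1 surface, so deg p = 2.
3. Against the integer gridlines: one y-axis crossing is at y = 0; it crosses the z-axis at the gridline z = 0; it meets the x-axis at x = 0 (among the integer gridlines).
4. The integer polynomial consistent with all of this is the stated p.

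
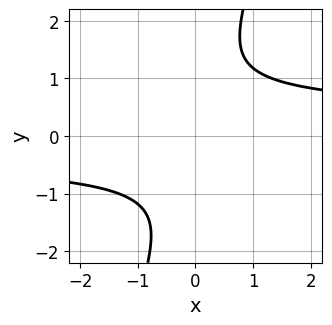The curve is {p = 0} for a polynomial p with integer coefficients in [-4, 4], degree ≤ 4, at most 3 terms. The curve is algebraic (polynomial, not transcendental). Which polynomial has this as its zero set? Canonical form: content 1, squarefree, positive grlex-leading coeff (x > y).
1. deg p = 4. No degree-3 curve has this shape.
2. Observable constraints: the curve avoids every integer x-axis point in the box; it misses every integer gridline on the y-axis.
3. These observations pin down the coefficients.

3*x*y^3 - y^4 - 3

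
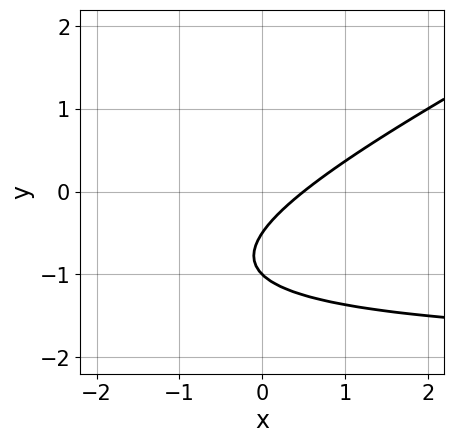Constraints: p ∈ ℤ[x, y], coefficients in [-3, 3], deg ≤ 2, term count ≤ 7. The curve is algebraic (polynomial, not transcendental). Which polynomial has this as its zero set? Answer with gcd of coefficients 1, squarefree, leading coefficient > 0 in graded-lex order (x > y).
x*y - 2*y^2 + 2*x - 3*y - 1

(a) The degree is 2 — a generic line meets the curve in up to 2 points.
(b) Observable constraints: it meets the y-axis at y = -1 (among the integer gridlines).
(c) Together with the visible shape, these determine p as stated.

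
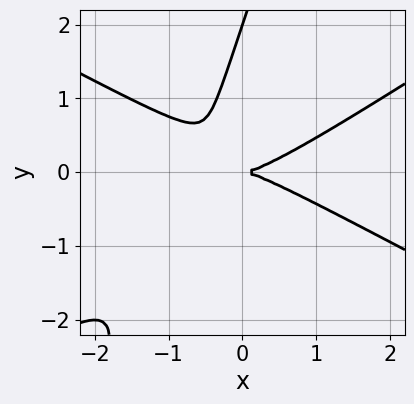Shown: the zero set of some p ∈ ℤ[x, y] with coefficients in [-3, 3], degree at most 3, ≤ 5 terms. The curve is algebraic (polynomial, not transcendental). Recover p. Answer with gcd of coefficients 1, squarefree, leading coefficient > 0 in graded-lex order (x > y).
x^3 - 3*x*y^2 + y^3 - 2*y^2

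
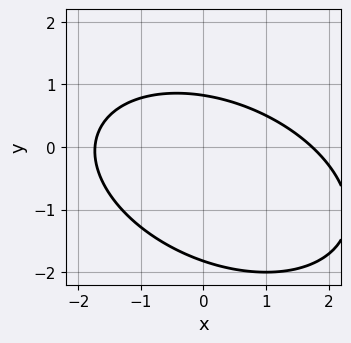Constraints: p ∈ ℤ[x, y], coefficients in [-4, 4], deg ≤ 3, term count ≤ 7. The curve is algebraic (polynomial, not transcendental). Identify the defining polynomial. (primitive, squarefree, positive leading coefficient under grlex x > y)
x^2 + x*y + 2*y^2 + 2*y - 3

(a) deg p = 2. The shape is more complex than any degree-1 curve.
(b) Matching integer coefficients to the picture gives p.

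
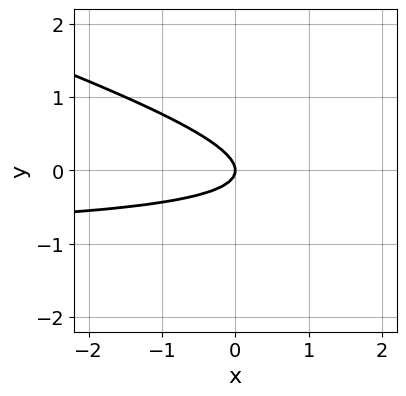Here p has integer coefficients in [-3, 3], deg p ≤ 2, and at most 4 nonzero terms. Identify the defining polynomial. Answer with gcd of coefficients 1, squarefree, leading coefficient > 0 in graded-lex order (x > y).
x*y + 3*y^2 + x

(a) The degree is 2 — a generic line meets the curve in up to 2 points.
(b) Checking where it meets the axes: it crosses the y-axis at the gridline y = 0; one x-axis crossing is at x = 0.
(c) The integer polynomial consistent with all of this is the stated p.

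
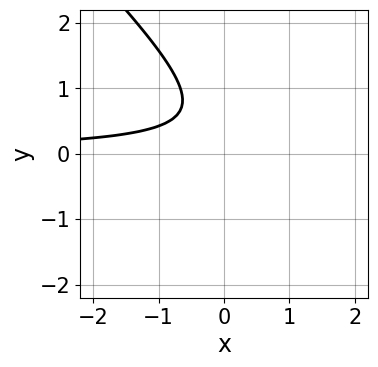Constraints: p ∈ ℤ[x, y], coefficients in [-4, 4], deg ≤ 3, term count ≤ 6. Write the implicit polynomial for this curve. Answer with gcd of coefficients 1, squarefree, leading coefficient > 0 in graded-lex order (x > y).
3*x*y + 3*y^2 - 3*y + 2

(a) The degree is 2 — no degree-1 curve has this shape.
(b) From the visible intercepts: the curve avoids every integer x-axis point in the box; no y-intercept at any integer in the box.
(c) Putting this together gives p.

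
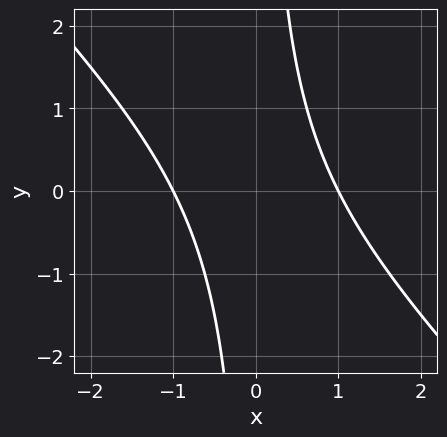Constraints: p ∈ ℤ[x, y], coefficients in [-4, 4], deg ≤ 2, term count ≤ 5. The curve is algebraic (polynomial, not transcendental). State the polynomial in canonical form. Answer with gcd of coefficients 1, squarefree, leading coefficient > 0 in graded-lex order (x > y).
1. deg p = 2.
2. Reading off the gridlines: the x-axis gridline crossings are at x ∈ {-1, 1}; no y-intercept at any integer in the box.
3. Together with the visible shape, these determine p as stated.

x^2 + x*y - 1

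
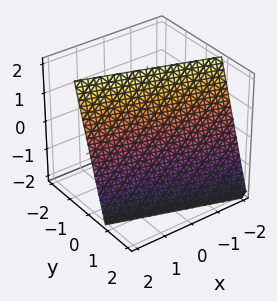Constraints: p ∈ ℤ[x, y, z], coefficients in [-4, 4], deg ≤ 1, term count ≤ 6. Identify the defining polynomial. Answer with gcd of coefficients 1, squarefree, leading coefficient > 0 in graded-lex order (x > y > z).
First, deg p = 1. Every cross-section is a straight line — this is a plane.
Then, observable constraints: it crosses the z-axis at the gridline z = 2; one x-axis crossing is at x = 2.
Finally, fitting integer coefficients to these (and the overall shape) gives p.

x + 3*y + z - 2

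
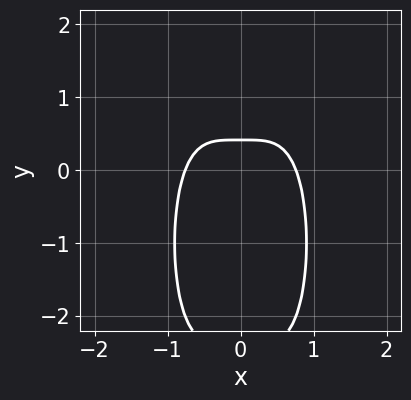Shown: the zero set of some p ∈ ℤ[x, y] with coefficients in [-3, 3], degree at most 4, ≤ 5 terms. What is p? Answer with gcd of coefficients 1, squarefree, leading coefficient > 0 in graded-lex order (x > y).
3*x^4 + y^2 + 2*y - 1

1. deg p = 4. A generic line meets the curve in up to 4 points.
2. Symmetries: the x ↦ −x reflection is a symmetry, so x appears only in even powers.
3. These observations pin down the coefficients.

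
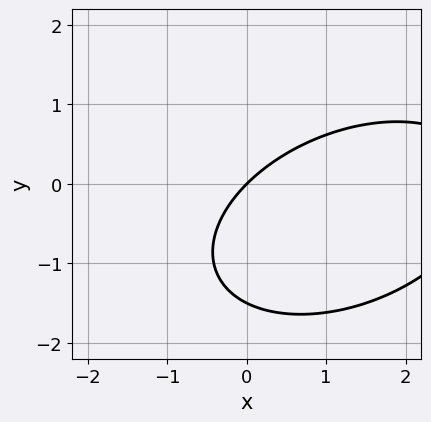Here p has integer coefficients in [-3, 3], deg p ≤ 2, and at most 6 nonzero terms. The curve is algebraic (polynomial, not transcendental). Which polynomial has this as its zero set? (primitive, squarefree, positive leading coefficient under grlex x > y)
First, the degree is 2 — the shape is more complex than any degree-1 curve.
Then, reading off the gridlines: it crosses the y-axis at the gridline y = 0; it crosses the x-axis at the gridline x = 0.
Finally, putting this together gives p.

x^2 - x*y + 2*y^2 - 3*x + 3*y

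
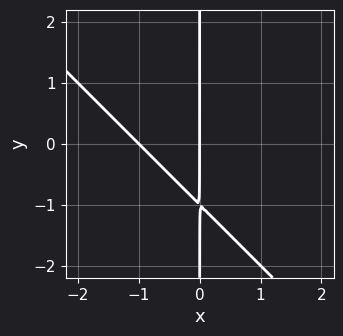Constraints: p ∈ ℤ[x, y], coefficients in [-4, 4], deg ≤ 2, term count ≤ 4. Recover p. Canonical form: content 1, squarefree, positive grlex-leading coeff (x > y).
(a) Degree: no degree-1 curve has this shape, so deg p = 2.
(b) Observable constraints: the x-axis gridline crossings are at x ∈ {-1, 0}; the visible y-axis segment lies entirely on the curve.
(c) Solving for integer coefficients yields p as stated.

x^2 + x*y + x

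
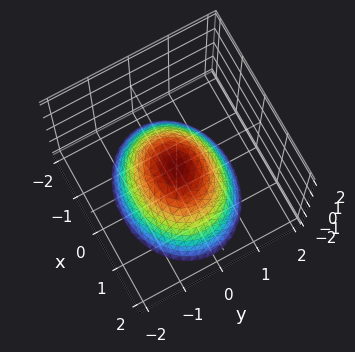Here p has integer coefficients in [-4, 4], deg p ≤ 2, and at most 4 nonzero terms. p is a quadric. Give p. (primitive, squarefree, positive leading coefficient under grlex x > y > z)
(a) deg p = 2. A single bowl opening along one axis; a quadric.
(b) Symmetries: the x ↦ −x reflection is a symmetry, so x appears only in even powers; the y ↦ −y reflection is a symmetry, so y appears only in even powers.
(c) Reading off the gridlines: it crosses the z-axis at the gridline z = 0; one y-axis crossing is at y = 0; it meets the x-axis at x = 0 (among the integer gridlines).
(d) These observations pin down the coefficients.

2*x^2 + 3*y^2 + 3*z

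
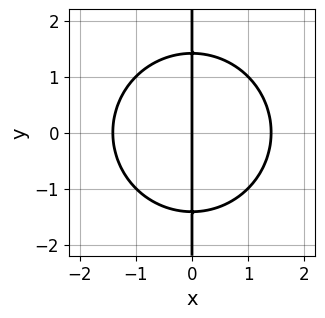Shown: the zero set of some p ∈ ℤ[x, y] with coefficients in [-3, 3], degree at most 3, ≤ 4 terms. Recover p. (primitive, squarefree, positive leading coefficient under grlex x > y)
(a) The degree is 3 — a generic line meets the curve in up to 3 points.
(b) Symmetries: it's symmetric under y → −y, forcing even powers of y.
(c) From the visible intercepts: every point of the y-axis in the box is on the curve; it meets the x-axis at x = 0 (among the integer gridlines).
(d) Assembling these constraints gives the stated polynomial.

x^3 + x*y^2 - 2*x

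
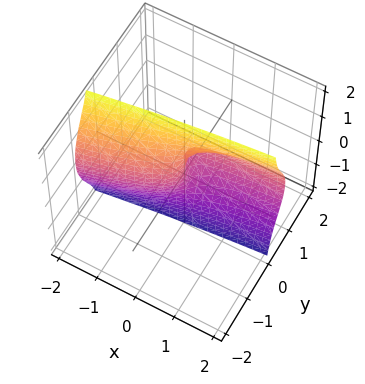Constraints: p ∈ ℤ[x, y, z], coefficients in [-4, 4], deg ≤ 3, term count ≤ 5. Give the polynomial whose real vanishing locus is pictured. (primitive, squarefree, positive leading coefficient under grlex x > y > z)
1. Degree: the shape is more complex than any degree-2 surface, so deg p = 3.
2. From the visible intercepts: the visible z-axis segment lies entirely on the surface; it meets the y-axis at y = 0 (among the integer gridlines).
3. Together with the visible shape, these determine p as stated.

3*y^3 + 2*y*z^2 + x*y - 2*y^2 - x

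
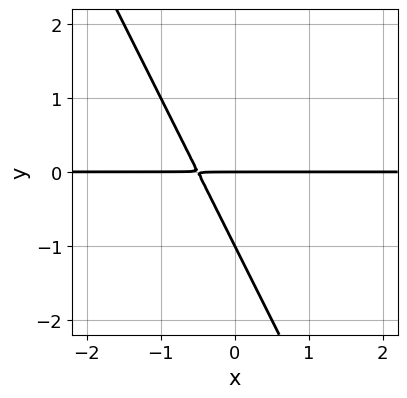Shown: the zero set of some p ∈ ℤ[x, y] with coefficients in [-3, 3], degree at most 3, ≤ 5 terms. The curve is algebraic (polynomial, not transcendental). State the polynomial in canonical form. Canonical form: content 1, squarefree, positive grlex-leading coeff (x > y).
2*x*y + y^2 + y

1. deg p = 2. A generic line meets the curve in up to 2 points.
2. Reading off the gridlines: the visible x-axis segment lies entirely on the curve; among the integer gridlines, it crosses the y-axis at y ∈ {-1, 0}.
3. Solving for integer coefficients yields p as stated.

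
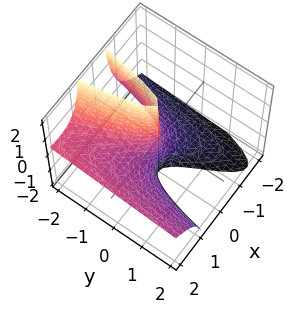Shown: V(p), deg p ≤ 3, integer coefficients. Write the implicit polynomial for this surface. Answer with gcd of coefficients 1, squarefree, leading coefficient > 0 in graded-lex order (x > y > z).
(a) deg p = 3. No degree-2 surface has this shape.
(b) From the visible intercepts: the x-axis gridline crossings are at x ∈ {0, 2}; the visible z-axis segment lies entirely on the surface; it crosses the y-axis at the gridline y = 0.
(c) These observations pin down the coefficients.

x^3 - 2*x^2*z - 2*x^2 - y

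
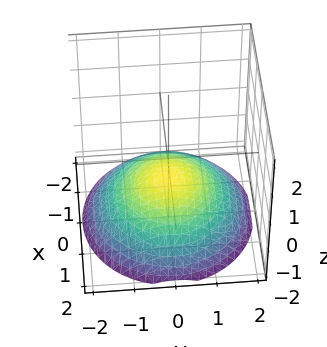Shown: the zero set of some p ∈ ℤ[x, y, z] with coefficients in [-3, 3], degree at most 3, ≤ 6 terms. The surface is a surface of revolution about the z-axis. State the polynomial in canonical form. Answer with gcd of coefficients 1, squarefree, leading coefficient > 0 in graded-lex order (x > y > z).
(a) deg p = 2. No degree-1 surface has this shape.
(b) Symmetry: the z-axis is an axis of rotation, so x and y enter only as x² + y².
(c) From the visible intercepts: no y-intercept at any integer in the box; no x-intercept at any integer in the box.
(d) Together with the visible shape, these determine p as stated.

x^2 + y^2 + 3*z + 2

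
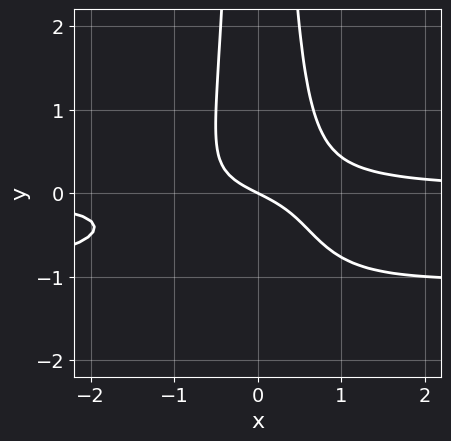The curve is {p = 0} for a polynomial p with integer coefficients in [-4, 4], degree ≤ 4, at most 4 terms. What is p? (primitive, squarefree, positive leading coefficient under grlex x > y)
3*x^2*y^2 + 3*x^2*y - x - 2*y

The degree is 4 — a generic line meets the curve in up to 4 points.
Observable constraints: it meets the y-axis at y = 0 (among the integer gridlines); it crosses the x-axis at the gridline x = 0.
The integer polynomial consistent with all of this is the stated p.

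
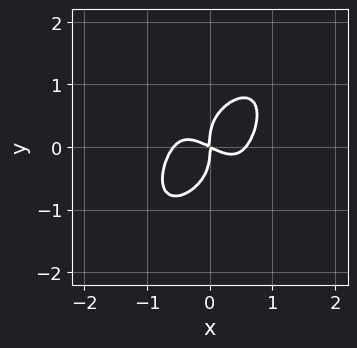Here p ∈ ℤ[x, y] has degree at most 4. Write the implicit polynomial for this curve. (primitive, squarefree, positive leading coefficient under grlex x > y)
1. The degree is 4 — the shape is more complex than any degree-3 curve.
2. Against the integer gridlines: one y-axis crossing is at y = 0; one x-axis crossing is at x = 0.
3. Fitting integer coefficients to these (and the overall shape) gives p.

3*x^4 + x^3*y + 2*y^4 - x^2 - 2*x*y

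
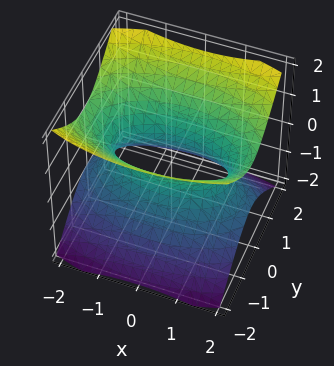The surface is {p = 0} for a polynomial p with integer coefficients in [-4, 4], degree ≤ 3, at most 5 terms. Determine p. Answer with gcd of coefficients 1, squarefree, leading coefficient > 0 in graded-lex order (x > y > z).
x^2 + 3*y^2 - 3*z^2 - 2

1. deg p = 2.
2. Symmetries: mirror symmetry y ↦ −y ⇒ only even powers of y; it's symmetric under x → −x, forcing even powers of x; it's symmetric under z → −z, forcing even powers of z.
3. Checking where it meets the axes: it misses every integer gridline on the z-axis.
4. The integer polynomial consistent with all of this is the stated p.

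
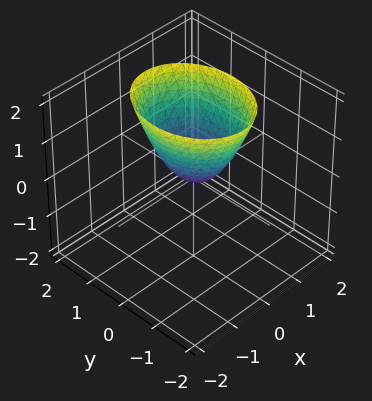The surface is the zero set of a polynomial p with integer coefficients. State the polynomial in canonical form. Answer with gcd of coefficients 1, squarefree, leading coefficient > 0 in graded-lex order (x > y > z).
3*x^2 + 2*y^2 - 2*z

(a) The degree is 2 — a single bowl opening along one axis; a quadric.
(b) Symmetries: it's symmetric under y → −y, forcing even powers of y; it's symmetric under x → −x, forcing even powers of x.
(c) Against the integer gridlines: one x-axis crossing is at x = 0; one z-axis crossing is at z = 0; it crosses the y-axis at the gridline y = 0.
(d) The integer polynomial consistent with all of this is the stated p.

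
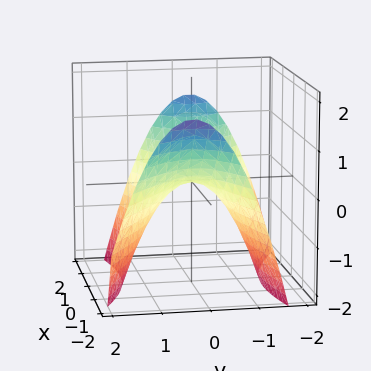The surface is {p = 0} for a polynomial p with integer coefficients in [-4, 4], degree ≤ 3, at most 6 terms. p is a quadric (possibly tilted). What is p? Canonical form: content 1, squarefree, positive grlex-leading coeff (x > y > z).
x^2 - x*y - 3*y^2 - 3*z

(a) The degree is 2 — the shape is more complex than any degree-1 surface.
(b) Against the integer gridlines: it meets the y-axis at y = 0 (among the integer gridlines); it crosses the z-axis at the gridline z = 0; it crosses the x-axis at the gridline x = 0.
(c) Putting this together gives p.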